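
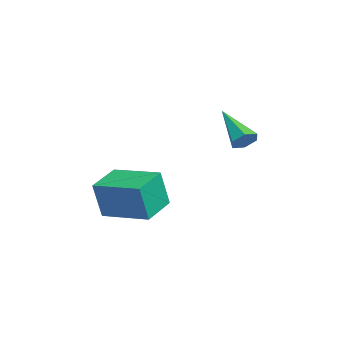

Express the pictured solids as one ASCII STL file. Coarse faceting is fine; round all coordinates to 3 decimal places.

solid 
facet normal -0.553 -0.825 -0.120
outer loop
vertex 3.788 -1.988 -2.887
vertex 2.447 -1.135 -2.572
vertex 3.621 -1.633 -4.562
endloop
endfacet
facet normal 0.828 -0.527 -0.194
outer loop
vertex 4.793 0.115 -4.308
vertex 3.788 -1.988 -2.887
vertex 3.621 -1.633 -4.562
endloop
endfacet
facet normal -0.553 -0.825 -0.120
outer loop
vertex 3.621 -1.633 -4.562
vertex 2.447 -1.135 -2.572
vertex 2.28 -0.78 -4.247
endloop
endfacet
facet normal -0.097 0.207 -0.974
outer loop
vertex 2.28 -0.78 -4.247
vertex 4.793 0.115 -4.308
vertex 3.621 -1.633 -4.562
endloop
endfacet
facet normal 0.097 -0.207 0.974
outer loop
vertex 3.788 -1.988 -2.887
vertex 3.619 0.613 -2.318
vertex 2.447 -1.135 -2.572
endloop
endfacet
facet normal 0.828 -0.527 -0.194
outer loop
vertex 4.96 -0.24 -2.633
vertex 3.788 -1.988 -2.887
vertex 4.793 0.115 -4.308
endloop
endfacet
facet normal 0.097 -0.207 0.974
outer loop
vertex 4.96 -0.24 -2.633
vertex 3.619 0.613 -2.318
vertex 3.788 -1.988 -2.887
endloop
endfacet
facet normal -0.828 0.527 0.194
outer loop
vertex 2.447 -1.135 -2.572
vertex 3.619 0.613 -2.318
vertex 2.28 -0.78 -4.247
endloop
endfacet
facet normal -0.097 0.207 -0.974
outer loop
vertex 3.452 0.968 -3.993
vertex 4.793 0.115 -4.308
vertex 2.28 -0.78 -4.247
endloop
endfacet
facet normal -0.828 0.527 0.194
outer loop
vertex 2.28 -0.78 -4.247
vertex 3.619 0.613 -2.318
vertex 3.452 0.968 -3.993
endloop
endfacet
facet normal 0.553 0.825 0.120
outer loop
vertex 3.452 0.968 -3.993
vertex 4.96 -0.24 -2.633
vertex 4.793 0.115 -4.308
endloop
endfacet
facet normal 0.553 0.825 0.120
outer loop
vertex 3.619 0.613 -2.318
vertex 4.96 -0.24 -2.633
vertex 3.452 0.968 -3.993
endloop
endfacet
facet normal 0.730 0.390 -0.561
outer loop
vertex 2.195 3.962 -0.884
vertex 1.807 3.994 -1.367
vertex 1.854 4.471 -0.974
endloop
endfacet
facet normal 0.203 0.301 0.932
outer loop
vertex 2.195 3.962 -0.884
vertex 1.854 4.471 -0.974
vertex 0.333 3.206 -0.233
endloop
endfacet
facet normal 0.730 0.390 -0.561
outer loop
vertex 1.854 4.471 -0.974
vertex 1.807 3.994 -1.367
vertex 1.466 4.504 -1.456
endloop
endfacet
facet normal -0.452 0.788 0.418
outer loop
vertex 1.854 4.471 -0.974
vertex 1.466 4.504 -1.456
vertex 0.333 3.206 -0.233
endloop
endfacet
facet normal 0.730 0.391 -0.560
outer loop
vertex 1.466 4.504 -1.456
vertex 1.807 3.994 -1.367
vertex 1.42 4.026 -1.849
endloop
endfacet
facet normal -0.844 0.387 -0.372
outer loop
vertex 1.466 4.504 -1.456
vertex 1.42 4.026 -1.849
vertex 0.333 3.206 -0.233
endloop
endfacet
facet normal 0.730 0.390 -0.561
outer loop
vertex 1.42 4.026 -1.849
vertex 1.807 3.994 -1.367
vertex 1.761 3.517 -1.759
endloop
endfacet
facet normal -0.578 -0.501 -0.643
outer loop
vertex 1.42 4.026 -1.849
vertex 1.761 3.517 -1.759
vertex 0.333 3.206 -0.233
endloop
endfacet
facet normal 0.730 0.391 -0.561
outer loop
vertex 1.761 3.517 -1.759
vertex 1.807 3.994 -1.367
vertex 2.149 3.484 -1.277
endloop
endfacet
facet normal 0.077 -0.989 -0.130
outer loop
vertex 1.761 3.517 -1.759
vertex 2.149 3.484 -1.277
vertex 0.333 3.206 -0.233
endloop
endfacet
facet normal 0.730 0.391 -0.561
outer loop
vertex 2.149 3.484 -1.277
vertex 1.807 3.994 -1.367
vertex 2.195 3.962 -0.884
endloop
endfacet
facet normal 0.469 -0.587 0.660
outer loop
vertex 2.149 3.484 -1.277
vertex 2.195 3.962 -0.884
vertex 0.333 3.206 -0.233
endloop
endfacet

endsolid


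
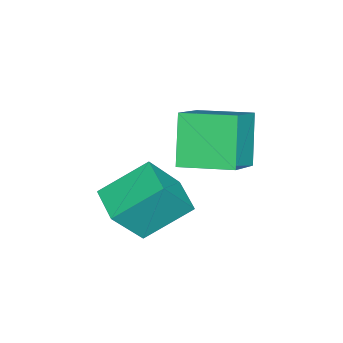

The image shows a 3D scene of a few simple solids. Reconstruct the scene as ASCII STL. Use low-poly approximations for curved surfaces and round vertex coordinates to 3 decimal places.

solid 
facet normal -0.635 -0.108 0.765
outer loop
vertex 1.527 -3.207 3.472
vertex 1.543 -1.754 3.69
vertex 0.206 -3.032 2.4
endloop
endfacet
facet normal -0.010 -0.989 -0.149
outer loop
vertex 1.177 -2.866 1.23
vertex 1.527 -3.207 3.472
vertex 0.206 -3.032 2.4
endloop
endfacet
facet normal -0.634 -0.109 0.765
outer loop
vertex 0.206 -3.032 2.4
vertex 1.543 -1.754 3.69
vertex 0.221 -1.579 2.619
endloop
endfacet
facet normal -0.773 0.102 -0.627
outer loop
vertex 0.221 -1.579 2.619
vertex 1.177 -2.866 1.23
vertex 0.206 -3.032 2.4
endloop
endfacet
facet normal 0.773 -0.103 0.627
outer loop
vertex 1.527 -3.207 3.472
vertex 2.514 -1.588 2.52
vertex 1.543 -1.754 3.69
endloop
endfacet
facet normal -0.010 -0.989 -0.149
outer loop
vertex 2.499 -3.041 2.301
vertex 1.527 -3.207 3.472
vertex 1.177 -2.866 1.23
endloop
endfacet
facet normal 0.772 -0.102 0.627
outer loop
vertex 2.499 -3.041 2.301
vertex 2.514 -1.588 2.52
vertex 1.527 -3.207 3.472
endloop
endfacet
facet normal 0.010 0.989 0.149
outer loop
vertex 1.543 -1.754 3.69
vertex 2.514 -1.588 2.52
vertex 0.221 -1.579 2.619
endloop
endfacet
facet normal -0.772 0.103 -0.627
outer loop
vertex 1.193 -1.413 1.448
vertex 1.177 -2.866 1.23
vertex 0.221 -1.579 2.619
endloop
endfacet
facet normal 0.010 0.989 0.149
outer loop
vertex 0.221 -1.579 2.619
vertex 2.514 -1.588 2.52
vertex 1.193 -1.413 1.448
endloop
endfacet
facet normal 0.634 0.108 -0.765
outer loop
vertex 1.193 -1.413 1.448
vertex 2.499 -3.041 2.301
vertex 1.177 -2.866 1.23
endloop
endfacet
facet normal 0.635 0.109 -0.765
outer loop
vertex 2.514 -1.588 2.52
vertex 2.499 -3.041 2.301
vertex 1.193 -1.413 1.448
endloop
endfacet
facet normal -0.399 0.386 -0.831
outer loop
vertex 1.437 -3.184 0.6
vertex 2.264 -2.62 0.465
vertex 2.077 -4.322 -0.236
endloop
endfacet
facet normal -0.819 -0.559 0.134
outer loop
vertex 2.716 -4.94 1.095
vertex 1.437 -3.184 0.6
vertex 2.077 -4.322 -0.236
endloop
endfacet
facet normal -0.399 0.386 -0.831
outer loop
vertex 2.077 -4.322 -0.236
vertex 2.264 -2.62 0.465
vertex 2.904 -3.758 -0.371
endloop
endfacet
facet normal 0.413 -0.734 -0.539
outer loop
vertex 2.904 -3.758 -0.371
vertex 2.716 -4.94 1.095
vertex 2.077 -4.322 -0.236
endloop
endfacet
facet normal -0.413 0.734 0.539
outer loop
vertex 1.437 -3.184 0.6
vertex 2.903 -3.238 1.796
vertex 2.264 -2.62 0.465
endloop
endfacet
facet normal -0.819 -0.559 0.134
outer loop
vertex 2.076 -3.802 1.931
vertex 1.437 -3.184 0.6
vertex 2.716 -4.94 1.095
endloop
endfacet
facet normal -0.413 0.734 0.539
outer loop
vertex 2.076 -3.802 1.931
vertex 2.903 -3.238 1.796
vertex 1.437 -3.184 0.6
endloop
endfacet
facet normal 0.819 0.559 -0.134
outer loop
vertex 2.264 -2.62 0.465
vertex 2.903 -3.238 1.796
vertex 2.904 -3.758 -0.371
endloop
endfacet
facet normal 0.413 -0.734 -0.539
outer loop
vertex 3.543 -4.376 0.96
vertex 2.716 -4.94 1.095
vertex 2.904 -3.758 -0.371
endloop
endfacet
facet normal 0.819 0.559 -0.134
outer loop
vertex 2.904 -3.758 -0.371
vertex 2.903 -3.238 1.796
vertex 3.543 -4.376 0.96
endloop
endfacet
facet normal 0.399 -0.386 0.831
outer loop
vertex 3.543 -4.376 0.96
vertex 2.076 -3.802 1.931
vertex 2.716 -4.94 1.095
endloop
endfacet
facet normal 0.399 -0.386 0.831
outer loop
vertex 2.903 -3.238 1.796
vertex 2.076 -3.802 1.931
vertex 3.543 -4.376 0.96
endloop
endfacet

endsolid


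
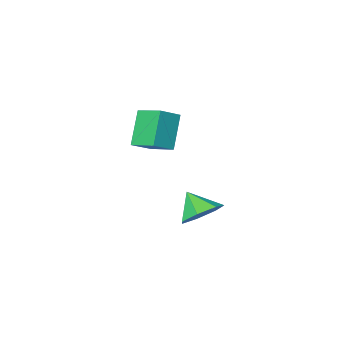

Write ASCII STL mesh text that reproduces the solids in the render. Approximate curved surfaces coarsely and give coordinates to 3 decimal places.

solid 
facet normal -0.393 -0.382 0.837
outer loop
vertex 3.559 3.2 3.917
vertex 2.616 3.09 3.424
vertex 3.9 2.006 3.532
endloop
endfacet
facet normal 0.881 0.103 0.461
outer loop
vertex 4.584 2.67 2.076
vertex 3.559 3.2 3.917
vertex 3.9 2.006 3.532
endloop
endfacet
facet normal -0.393 -0.382 0.837
outer loop
vertex 3.9 2.006 3.532
vertex 2.616 3.09 3.424
vertex 2.957 1.896 3.039
endloop
endfacet
facet normal 0.262 -0.919 -0.296
outer loop
vertex 2.957 1.896 3.039
vertex 4.584 2.67 2.076
vertex 3.9 2.006 3.532
endloop
endfacet
facet normal -0.262 0.919 0.296
outer loop
vertex 3.559 3.2 3.917
vertex 3.3 3.754 1.968
vertex 2.616 3.09 3.424
endloop
endfacet
facet normal 0.881 0.103 0.461
outer loop
vertex 4.243 3.864 2.461
vertex 3.559 3.2 3.917
vertex 4.584 2.67 2.076
endloop
endfacet
facet normal -0.262 0.919 0.296
outer loop
vertex 4.243 3.864 2.461
vertex 3.3 3.754 1.968
vertex 3.559 3.2 3.917
endloop
endfacet
facet normal -0.881 -0.103 -0.461
outer loop
vertex 2.616 3.09 3.424
vertex 3.3 3.754 1.968
vertex 2.957 1.896 3.039
endloop
endfacet
facet normal 0.262 -0.919 -0.296
outer loop
vertex 3.641 2.56 1.583
vertex 4.584 2.67 2.076
vertex 2.957 1.896 3.039
endloop
endfacet
facet normal -0.881 -0.103 -0.461
outer loop
vertex 2.957 1.896 3.039
vertex 3.3 3.754 1.968
vertex 3.641 2.56 1.583
endloop
endfacet
facet normal 0.393 0.382 -0.837
outer loop
vertex 3.641 2.56 1.583
vertex 4.243 3.864 2.461
vertex 4.584 2.67 2.076
endloop
endfacet
facet normal 0.393 0.382 -0.837
outer loop
vertex 3.3 3.754 1.968
vertex 4.243 3.864 2.461
vertex 3.641 2.56 1.583
endloop
endfacet
facet normal -0.145 0.680 -0.719
outer loop
vertex 2.632 3.258 -2.584
vertex 2.006 3.749 -1.993
vertex 2.986 3.861 -2.085
endloop
endfacet
facet normal 0.822 -0.561 0.094
outer loop
vertex 2.632 3.258 -2.584
vertex 2.986 3.861 -2.085
vertex 2.194 2.871 -1.067
endloop
endfacet
facet normal -0.145 0.680 -0.718
outer loop
vertex 2.986 3.861 -2.085
vertex 2.006 3.749 -1.993
vertex 2.602 4.379 -1.517
endloop
endfacet
facet normal 0.809 -0.044 0.587
outer loop
vertex 2.986 3.861 -2.085
vertex 2.602 4.379 -1.517
vertex 2.194 2.871 -1.067
endloop
endfacet
facet normal -0.145 0.680 -0.719
outer loop
vertex 2.602 4.379 -1.517
vertex 2.006 3.749 -1.993
vertex 1.77 4.423 -1.308
endloop
endfacet
facet normal 0.249 0.215 0.945
outer loop
vertex 2.602 4.379 -1.517
vertex 1.77 4.423 -1.308
vertex 2.194 2.871 -1.067
endloop
endfacet
facet normal -0.146 0.680 -0.719
outer loop
vertex 1.77 4.423 -1.308
vertex 2.006 3.749 -1.993
vertex 1.116 3.958 -1.615
endloop
endfacet
facet normal -0.437 0.020 0.899
outer loop
vertex 1.77 4.423 -1.308
vertex 1.116 3.958 -1.615
vertex 2.194 2.871 -1.067
endloop
endfacet
facet normal -0.145 0.680 -0.719
outer loop
vertex 1.116 3.958 -1.615
vertex 2.006 3.749 -1.993
vertex 1.132 3.336 -2.207
endloop
endfacet
facet normal -0.731 -0.480 0.485
outer loop
vertex 1.116 3.958 -1.615
vertex 1.132 3.336 -2.207
vertex 2.194 2.871 -1.067
endloop
endfacet
facet normal -0.146 0.681 -0.718
outer loop
vertex 1.132 3.336 -2.207
vertex 2.006 3.749 -1.993
vertex 1.807 3.025 -2.639
endloop
endfacet
facet normal -0.412 -0.911 0.012
outer loop
vertex 1.132 3.336 -2.207
vertex 1.807 3.025 -2.639
vertex 2.194 2.871 -1.067
endloop
endfacet
facet normal -0.144 0.681 -0.718
outer loop
vertex 1.807 3.025 -2.639
vertex 2.006 3.749 -1.993
vertex 2.632 3.258 -2.584
endloop
endfacet
facet normal 0.278 -0.947 -0.161
outer loop
vertex 1.807 3.025 -2.639
vertex 2.632 3.258 -2.584
vertex 2.194 2.871 -1.067
endloop
endfacet

endsolid


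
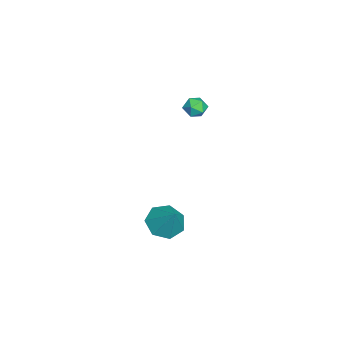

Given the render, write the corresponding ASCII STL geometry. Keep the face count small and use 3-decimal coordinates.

solid 
facet normal -0.512 -0.357 -0.781
outer loop
vertex 2.598 -1.765 -3.511
vertex 1.772 -1.278 -3.192
vertex 2.495 -0.95 -3.816
endloop
endfacet
facet normal 0.992 0.095 -0.082
outer loop
vertex 2.598 -1.765 -3.511
vertex 2.495 -0.95 -3.816
vertex 2.628 -0.682 -1.888
endloop
endfacet
facet normal -0.512 -0.358 -0.781
outer loop
vertex 2.495 -0.95 -3.816
vertex 1.772 -1.278 -3.192
vertex 1.848 -0.382 -3.652
endloop
endfacet
facet normal 0.631 0.762 -0.149
outer loop
vertex 2.495 -0.95 -3.816
vertex 1.848 -0.382 -3.652
vertex 2.628 -0.682 -1.888
endloop
endfacet
facet normal -0.512 -0.357 -0.781
outer loop
vertex 1.848 -0.382 -3.652
vertex 1.772 -1.278 -3.192
vertex 1.144 -0.489 -3.141
endloop
endfacet
facet normal -0.021 0.984 0.177
outer loop
vertex 1.848 -0.382 -3.652
vertex 1.144 -0.489 -3.141
vertex 2.628 -0.682 -1.888
endloop
endfacet
facet normal -0.512 -0.357 -0.781
outer loop
vertex 1.144 -0.489 -3.141
vertex 1.772 -1.278 -3.192
vertex 0.913 -1.19 -2.669
endloop
endfacet
facet normal -0.472 0.594 0.651
outer loop
vertex 1.144 -0.489 -3.141
vertex 0.913 -1.19 -2.669
vertex 2.628 -0.682 -1.888
endloop
endfacet
facet normal -0.512 -0.357 -0.781
outer loop
vertex 0.913 -1.19 -2.669
vertex 1.772 -1.278 -3.192
vertex 1.329 -1.958 -2.591
endloop
endfacet
facet normal -0.383 -0.115 0.916
outer loop
vertex 0.913 -1.19 -2.669
vertex 1.329 -1.958 -2.591
vertex 2.628 -0.682 -1.888
endloop
endfacet
facet normal -0.512 -0.357 -0.781
outer loop
vertex 1.329 -1.958 -2.591
vertex 1.772 -1.278 -3.192
vertex 2.079 -2.214 -2.965
endloop
endfacet
facet normal 0.178 -0.608 0.774
outer loop
vertex 1.329 -1.958 -2.591
vertex 2.079 -2.214 -2.965
vertex 2.628 -0.682 -1.888
endloop
endfacet
facet normal -0.512 -0.357 -0.781
outer loop
vertex 2.079 -2.214 -2.965
vertex 1.772 -1.278 -3.192
vertex 2.598 -1.765 -3.511
endloop
endfacet
facet normal 0.792 -0.515 0.329
outer loop
vertex 2.079 -2.214 -2.965
vertex 2.598 -1.765 -3.511
vertex 2.628 -0.682 -1.888
endloop
endfacet
facet normal 0.248 0.911 0.330
outer loop
vertex -0.624 0.425 3.482
vertex -0.365 0.16 4.018
vertex 0.005 0.251 3.489
endloop
endfacet
facet normal 0.250 0.889 -0.383
outer loop
vertex -0.624 0.425 3.482
vertex 0.005 0.251 3.489
vertex -0.361 0.128 2.964
endloop
endfacet
facet normal -0.400 0.693 -0.600
outer loop
vertex -0.624 0.425 3.482
vertex -0.361 0.128 2.964
vertex -0.957 -0.039 3.168
endloop
endfacet
facet normal -0.805 0.592 -0.021
outer loop
vertex -0.624 0.425 3.482
vertex -0.957 -0.039 3.168
vertex -0.96 -0.02 3.82
endloop
endfacet
facet normal -0.405 0.727 0.555
outer loop
vertex -0.624 0.425 3.482
vertex -0.96 -0.02 3.82
vertex -0.365 0.16 4.018
endloop
endfacet
facet normal 0.712 0.386 -0.587
outer loop
vertex -0.361 0.128 2.964
vertex 0.005 0.251 3.489
vertex 0.06 -0.32 3.18
endloop
endfacet
facet normal 0.708 0.419 0.568
outer loop
vertex 0.005 0.251 3.489
vertex -0.365 0.16 4.018
vertex 0.057 -0.301 3.832
endloop
endfacet
facet normal -0.347 0.123 0.930
outer loop
vertex -0.365 0.16 4.018
vertex -0.96 -0.02 3.82
vertex -0.539 -0.468 4.036
endloop
endfacet
facet normal -0.995 -0.095 -0.002
outer loop
vertex -0.96 -0.02 3.82
vertex -0.957 -0.039 3.168
vertex -0.905 -0.591 3.511
endloop
endfacet
facet normal -0.340 0.067 -0.938
outer loop
vertex -0.957 -0.039 3.168
vertex -0.361 0.128 2.964
vertex -0.535 -0.5 2.982
endloop
endfacet
facet normal 0.805 -0.592 0.021
outer loop
vertex -0.276 -0.765 3.518
vertex 0.06 -0.32 3.18
vertex 0.057 -0.301 3.832
endloop
endfacet
facet normal 0.400 -0.693 0.600
outer loop
vertex -0.276 -0.765 3.518
vertex 0.057 -0.301 3.832
vertex -0.539 -0.468 4.036
endloop
endfacet
facet normal -0.250 -0.889 0.383
outer loop
vertex -0.276 -0.765 3.518
vertex -0.539 -0.468 4.036
vertex -0.905 -0.591 3.511
endloop
endfacet
facet normal -0.248 -0.911 -0.330
outer loop
vertex -0.276 -0.765 3.518
vertex -0.905 -0.591 3.511
vertex -0.535 -0.5 2.982
endloop
endfacet
facet normal 0.405 -0.727 -0.555
outer loop
vertex -0.276 -0.765 3.518
vertex -0.535 -0.5 2.982
vertex 0.06 -0.32 3.18
endloop
endfacet
facet normal 0.995 0.095 0.002
outer loop
vertex 0.057 -0.301 3.832
vertex 0.06 -0.32 3.18
vertex 0.005 0.251 3.489
endloop
endfacet
facet normal 0.340 -0.067 0.938
outer loop
vertex -0.539 -0.468 4.036
vertex 0.057 -0.301 3.832
vertex -0.365 0.16 4.018
endloop
endfacet
facet normal -0.712 -0.386 0.587
outer loop
vertex -0.905 -0.591 3.511
vertex -0.539 -0.468 4.036
vertex -0.96 -0.02 3.82
endloop
endfacet
facet normal -0.708 -0.419 -0.568
outer loop
vertex -0.535 -0.5 2.982
vertex -0.905 -0.591 3.511
vertex -0.957 -0.039 3.168
endloop
endfacet
facet normal 0.347 -0.123 -0.930
outer loop
vertex 0.06 -0.32 3.18
vertex -0.535 -0.5 2.982
vertex -0.361 0.128 2.964
endloop
endfacet

endsolid


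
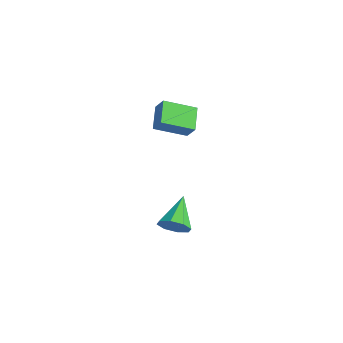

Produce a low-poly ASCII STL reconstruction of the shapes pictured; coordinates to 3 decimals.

solid 
facet normal -0.488 -0.784 0.384
outer loop
vertex -3.537 -3.272 3.493
vertex -4.347 -2.49 4.059
vertex -4.051 -3.296 2.791
endloop
endfacet
facet normal 0.642 -0.621 -0.449
outer loop
vertex -3.273 -2.05 2.181
vertex -3.537 -3.272 3.493
vertex -4.051 -3.296 2.791
endloop
endfacet
facet normal -0.490 -0.783 0.383
outer loop
vertex -4.051 -3.296 2.791
vertex -4.347 -2.49 4.059
vertex -4.86 -2.513 3.357
endloop
endfacet
facet normal -0.590 -0.027 -0.807
outer loop
vertex -4.86 -2.513 3.357
vertex -3.273 -2.05 2.181
vertex -4.051 -3.296 2.791
endloop
endfacet
facet normal 0.590 0.027 0.807
outer loop
vertex -3.537 -3.272 3.493
vertex -3.569 -1.244 3.449
vertex -4.347 -2.49 4.059
endloop
endfacet
facet normal 0.642 -0.621 -0.449
outer loop
vertex -2.76 -2.027 2.883
vertex -3.537 -3.272 3.493
vertex -3.273 -2.05 2.181
endloop
endfacet
facet normal 0.590 0.027 0.807
outer loop
vertex -2.76 -2.027 2.883
vertex -3.569 -1.244 3.449
vertex -3.537 -3.272 3.493
endloop
endfacet
facet normal -0.642 0.621 0.449
outer loop
vertex -4.347 -2.49 4.059
vertex -3.569 -1.244 3.449
vertex -4.86 -2.513 3.357
endloop
endfacet
facet normal -0.590 -0.027 -0.807
outer loop
vertex -4.083 -1.268 2.747
vertex -3.273 -2.05 2.181
vertex -4.86 -2.513 3.357
endloop
endfacet
facet normal -0.642 0.621 0.449
outer loop
vertex -4.86 -2.513 3.357
vertex -3.569 -1.244 3.449
vertex -4.083 -1.268 2.747
endloop
endfacet
facet normal 0.489 0.784 -0.383
outer loop
vertex -4.083 -1.268 2.747
vertex -2.76 -2.027 2.883
vertex -3.273 -2.05 2.181
endloop
endfacet
facet normal 0.489 0.783 -0.385
outer loop
vertex -3.569 -1.244 3.449
vertex -2.76 -2.027 2.883
vertex -4.083 -1.268 2.747
endloop
endfacet
facet normal 0.507 -0.719 -0.475
outer loop
vertex -1.661 -3.544 -1.945
vertex -2.242 -3.613 -2.461
vertex -1.592 -3.184 -2.417
endloop
endfacet
facet normal 0.594 0.595 0.541
outer loop
vertex -1.661 -3.544 -1.945
vertex -1.592 -3.184 -2.417
vertex -3.118 -2.367 -1.639
endloop
endfacet
facet normal 0.507 -0.720 -0.475
outer loop
vertex -1.592 -3.184 -2.417
vertex -2.242 -3.613 -2.461
vertex -1.904 -3.076 -2.914
endloop
endfacet
facet normal 0.438 0.895 -0.081
outer loop
vertex -1.592 -3.184 -2.417
vertex -1.904 -3.076 -2.914
vertex -3.118 -2.367 -1.639
endloop
endfacet
facet normal 0.507 -0.720 -0.475
outer loop
vertex -1.904 -3.076 -2.914
vertex -2.242 -3.613 -2.461
vertex -2.414 -3.282 -3.146
endloop
endfacet
facet normal -0.088 0.833 -0.547
outer loop
vertex -1.904 -3.076 -2.914
vertex -2.414 -3.282 -3.146
vertex -3.118 -2.367 -1.639
endloop
endfacet
facet normal 0.506 -0.720 -0.475
outer loop
vertex -2.414 -3.282 -3.146
vertex -2.242 -3.613 -2.461
vertex -2.823 -3.682 -2.976
endloop
endfacet
facet normal -0.678 0.444 -0.586
outer loop
vertex -2.414 -3.282 -3.146
vertex -2.823 -3.682 -2.976
vertex -3.118 -2.367 -1.639
endloop
endfacet
facet normal 0.506 -0.720 -0.475
outer loop
vertex -2.823 -3.682 -2.976
vertex -2.242 -3.613 -2.461
vertex -2.892 -4.041 -2.505
endloop
endfacet
facet normal -0.984 -0.042 -0.176
outer loop
vertex -2.823 -3.682 -2.976
vertex -2.892 -4.041 -2.505
vertex -3.118 -2.367 -1.639
endloop
endfacet
facet normal 0.506 -0.720 -0.475
outer loop
vertex -2.892 -4.041 -2.505
vertex -2.242 -3.613 -2.461
vertex -2.58 -4.15 -2.007
endloop
endfacet
facet normal -0.828 -0.342 0.444
outer loop
vertex -2.892 -4.041 -2.505
vertex -2.58 -4.15 -2.007
vertex -3.118 -2.367 -1.639
endloop
endfacet
facet normal 0.507 -0.720 -0.474
outer loop
vertex -2.58 -4.15 -2.007
vertex -2.242 -3.613 -2.461
vertex -2.07 -3.944 -1.775
endloop
endfacet
facet normal -0.302 -0.279 0.912
outer loop
vertex -2.58 -4.15 -2.007
vertex -2.07 -3.944 -1.775
vertex -3.118 -2.367 -1.639
endloop
endfacet
facet normal 0.507 -0.720 -0.474
outer loop
vertex -2.07 -3.944 -1.775
vertex -2.242 -3.613 -2.461
vertex -1.661 -3.544 -1.945
endloop
endfacet
facet normal 0.288 0.110 0.951
outer loop
vertex -2.07 -3.944 -1.775
vertex -1.661 -3.544 -1.945
vertex -3.118 -2.367 -1.639
endloop
endfacet

endsolid


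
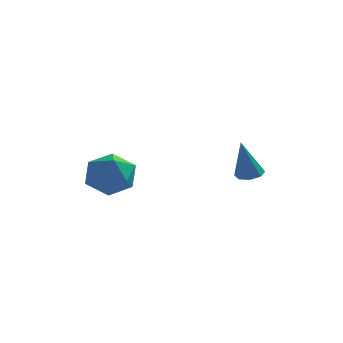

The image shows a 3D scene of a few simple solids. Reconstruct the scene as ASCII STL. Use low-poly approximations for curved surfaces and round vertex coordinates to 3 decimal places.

solid 
facet normal -0.989 0.106 0.101
outer loop
vertex -3.798 1.001 -2.109
vertex -3.933 0.138 -2.525
vertex -3.828 0.202 -1.565
endloop
endfacet
facet normal -0.643 0.448 0.622
outer loop
vertex -3.798 1.001 -2.109
vertex -3.828 0.202 -1.565
vertex -3.172 0.888 -1.381
endloop
endfacet
facet normal -0.206 0.925 0.321
outer loop
vertex -3.798 1.001 -2.109
vertex -3.172 0.888 -1.381
vertex -2.871 1.248 -2.226
endloop
endfacet
facet normal -0.283 0.878 -0.387
outer loop
vertex -3.798 1.001 -2.109
vertex -2.871 1.248 -2.226
vertex -3.341 0.785 -2.933
endloop
endfacet
facet normal -0.767 0.372 -0.523
outer loop
vertex -3.798 1.001 -2.109
vertex -3.341 0.785 -2.933
vertex -3.933 0.138 -2.525
endloop
endfacet
facet normal -0.241 -0.030 0.970
outer loop
vertex -3.172 0.888 -1.381
vertex -3.828 0.202 -1.565
vertex -2.919 -0.045 -1.347
endloop
endfacet
facet normal -0.802 -0.583 0.127
outer loop
vertex -3.828 0.202 -1.565
vertex -3.933 0.138 -2.525
vertex -3.389 -0.508 -2.054
endloop
endfacet
facet normal -0.443 -0.152 -0.884
outer loop
vertex -3.933 0.138 -2.525
vertex -3.341 0.785 -2.933
vertex -3.088 -0.148 -2.899
endloop
endfacet
facet normal 0.340 0.667 -0.663
outer loop
vertex -3.341 0.785 -2.933
vertex -2.871 1.248 -2.226
vertex -2.432 0.538 -2.715
endloop
endfacet
facet normal 0.465 0.743 0.482
outer loop
vertex -2.871 1.248 -2.226
vertex -3.172 0.888 -1.381
vertex -2.327 0.602 -1.755
endloop
endfacet
facet normal 0.283 -0.878 0.387
outer loop
vertex -2.462 -0.261 -2.171
vertex -2.919 -0.045 -1.347
vertex -3.389 -0.508 -2.054
endloop
endfacet
facet normal 0.206 -0.925 -0.321
outer loop
vertex -2.462 -0.261 -2.171
vertex -3.389 -0.508 -2.054
vertex -3.088 -0.148 -2.899
endloop
endfacet
facet normal 0.643 -0.448 -0.622
outer loop
vertex -2.462 -0.261 -2.171
vertex -3.088 -0.148 -2.899
vertex -2.432 0.538 -2.715
endloop
endfacet
facet normal 0.989 -0.106 -0.101
outer loop
vertex -2.462 -0.261 -2.171
vertex -2.432 0.538 -2.715
vertex -2.327 0.602 -1.755
endloop
endfacet
facet normal 0.767 -0.372 0.523
outer loop
vertex -2.462 -0.261 -2.171
vertex -2.327 0.602 -1.755
vertex -2.919 -0.045 -1.347
endloop
endfacet
facet normal -0.340 -0.667 0.663
outer loop
vertex -3.389 -0.508 -2.054
vertex -2.919 -0.045 -1.347
vertex -3.828 0.202 -1.565
endloop
endfacet
facet normal -0.465 -0.743 -0.482
outer loop
vertex -3.088 -0.148 -2.899
vertex -3.389 -0.508 -2.054
vertex -3.933 0.138 -2.525
endloop
endfacet
facet normal 0.241 0.030 -0.970
outer loop
vertex -2.432 0.538 -2.715
vertex -3.088 -0.148 -2.899
vertex -3.341 0.785 -2.933
endloop
endfacet
facet normal 0.802 0.583 -0.127
outer loop
vertex -2.327 0.602 -1.755
vertex -2.432 0.538 -2.715
vertex -2.871 1.248 -2.226
endloop
endfacet
facet normal 0.443 0.152 0.884
outer loop
vertex -2.919 -0.045 -1.347
vertex -2.327 0.602 -1.755
vertex -3.172 0.888 -1.381
endloop
endfacet
facet normal 0.164 0.229 -0.960
outer loop
vertex 1.65 3.056 -2.662
vertex 1.132 3.003 -2.763
vertex 1.446 3.403 -2.614
endloop
endfacet
facet normal 0.764 0.377 0.523
outer loop
vertex 1.65 3.056 -2.662
vertex 1.446 3.403 -2.614
vertex 0.868 2.637 -1.217
endloop
endfacet
facet normal 0.165 0.228 -0.960
outer loop
vertex 1.446 3.403 -2.614
vertex 1.132 3.003 -2.763
vertex 1.058 3.516 -2.654
endloop
endfacet
facet normal 0.186 0.827 0.530
outer loop
vertex 1.446 3.403 -2.614
vertex 1.058 3.516 -2.654
vertex 0.868 2.637 -1.217
endloop
endfacet
facet normal 0.164 0.228 -0.960
outer loop
vertex 1.058 3.516 -2.654
vertex 1.132 3.003 -2.763
vertex 0.714 3.329 -2.757
endloop
endfacet
facet normal -0.527 0.754 0.392
outer loop
vertex 1.058 3.516 -2.654
vertex 0.714 3.329 -2.757
vertex 0.868 2.637 -1.217
endloop
endfacet
facet normal 0.164 0.228 -0.960
outer loop
vertex 0.714 3.329 -2.757
vertex 1.132 3.003 -2.763
vertex 0.615 2.95 -2.864
endloop
endfacet
facet normal -0.962 0.199 0.186
outer loop
vertex 0.714 3.329 -2.757
vertex 0.615 2.95 -2.864
vertex 0.868 2.637 -1.217
endloop
endfacet
facet normal 0.164 0.227 -0.960
outer loop
vertex 0.615 2.95 -2.864
vertex 1.132 3.003 -2.763
vertex 0.819 2.603 -2.911
endloop
endfacet
facet normal -0.859 -0.510 0.035
outer loop
vertex 0.615 2.95 -2.864
vertex 0.819 2.603 -2.911
vertex 0.868 2.637 -1.217
endloop
endfacet
facet normal 0.163 0.228 -0.960
outer loop
vertex 0.819 2.603 -2.911
vertex 1.132 3.003 -2.763
vertex 1.206 2.49 -2.872
endloop
endfacet
facet normal -0.283 -0.959 0.027
outer loop
vertex 0.819 2.603 -2.911
vertex 1.206 2.49 -2.872
vertex 0.868 2.637 -1.217
endloop
endfacet
facet normal 0.166 0.228 -0.959
outer loop
vertex 1.206 2.49 -2.872
vertex 1.132 3.003 -2.763
vertex 1.55 2.677 -2.768
endloop
endfacet
facet normal 0.431 -0.887 0.167
outer loop
vertex 1.206 2.49 -2.872
vertex 1.55 2.677 -2.768
vertex 0.868 2.637 -1.217
endloop
endfacet
facet normal 0.164 0.225 -0.960
outer loop
vertex 1.55 2.677 -2.768
vertex 1.132 3.003 -2.763
vertex 1.65 3.056 -2.662
endloop
endfacet
facet normal 0.866 -0.333 0.372
outer loop
vertex 1.55 2.677 -2.768
vertex 1.65 3.056 -2.662
vertex 0.868 2.637 -1.217
endloop
endfacet

endsolid


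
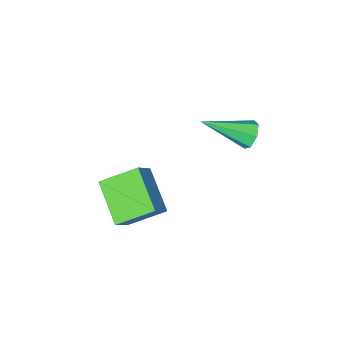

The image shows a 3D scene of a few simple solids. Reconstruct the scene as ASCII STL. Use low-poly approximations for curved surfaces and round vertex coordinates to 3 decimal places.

solid 
facet normal -0.789 0.440 -0.428
outer loop
vertex -1.972 1.827 1.876
vertex -2.355 1.661 2.412
vertex -1.987 2.224 2.312
endloop
endfacet
facet normal 0.807 0.450 -0.382
outer loop
vertex -1.972 1.827 1.876
vertex -1.987 2.224 2.312
vertex -0.665 0.719 3.328
endloop
endfacet
facet normal -0.790 0.440 -0.427
outer loop
vertex -1.987 2.224 2.312
vertex -2.355 1.661 2.412
vertex -2.279 2.197 2.824
endloop
endfacet
facet normal 0.566 0.741 0.362
outer loop
vertex -1.987 2.224 2.312
vertex -2.279 2.197 2.824
vertex -0.665 0.719 3.328
endloop
endfacet
facet normal -0.790 0.440 -0.427
outer loop
vertex -2.279 2.197 2.824
vertex -2.355 1.661 2.412
vertex -2.628 1.767 3.026
endloop
endfacet
facet normal 0.062 0.382 0.922
outer loop
vertex -2.279 2.197 2.824
vertex -2.628 1.767 3.026
vertex -0.665 0.719 3.328
endloop
endfacet
facet normal -0.790 0.441 -0.427
outer loop
vertex -2.628 1.767 3.026
vertex -2.355 1.661 2.412
vertex -2.772 1.257 2.766
endloop
endfacet
facet normal -0.325 -0.355 0.877
outer loop
vertex -2.628 1.767 3.026
vertex -2.772 1.257 2.766
vertex -0.665 0.719 3.328
endloop
endfacet
facet normal -0.789 0.439 -0.429
outer loop
vertex -2.772 1.257 2.766
vertex -2.355 1.661 2.412
vertex -2.601 1.051 2.24
endloop
endfacet
facet normal -0.303 -0.917 0.260
outer loop
vertex -2.772 1.257 2.766
vertex -2.601 1.051 2.24
vertex -0.665 0.719 3.328
endloop
endfacet
facet normal -0.790 0.439 -0.428
outer loop
vertex -2.601 1.051 2.24
vertex -2.355 1.661 2.412
vertex -2.245 1.305 1.844
endloop
endfacet
facet normal 0.110 -0.879 -0.464
outer loop
vertex -2.601 1.051 2.24
vertex -2.245 1.305 1.844
vertex -0.665 0.719 3.328
endloop
endfacet
facet normal -0.790 0.439 -0.428
outer loop
vertex -2.245 1.305 1.844
vertex -2.355 1.661 2.412
vertex -1.972 1.827 1.876
endloop
endfacet
facet normal 0.604 -0.270 -0.750
outer loop
vertex -2.245 1.305 1.844
vertex -1.972 1.827 1.876
vertex -0.665 0.719 3.328
endloop
endfacet
facet normal -0.766 0.416 0.491
outer loop
vertex 0.299 -1.513 -1.269
vertex 1.08 -1.103 -0.397
vertex 0.574 0.275 -2.355
endloop
endfacet
facet normal -0.630 -0.330 -0.703
outer loop
vertex 1.96 -0.477 -3.243
vertex 0.299 -1.513 -1.269
vertex 0.574 0.275 -2.355
endloop
endfacet
facet normal -0.766 0.415 0.490
outer loop
vertex 0.574 0.275 -2.355
vertex 1.08 -1.103 -0.397
vertex 1.354 0.685 -1.483
endloop
endfacet
facet normal 0.130 0.847 -0.515
outer loop
vertex 1.354 0.685 -1.483
vertex 1.96 -0.477 -3.243
vertex 0.574 0.275 -2.355
endloop
endfacet
facet normal -0.130 -0.847 0.515
outer loop
vertex 0.299 -1.513 -1.269
vertex 2.466 -1.855 -1.285
vertex 1.08 -1.103 -0.397
endloop
endfacet
facet normal -0.629 -0.331 -0.703
outer loop
vertex 1.686 -2.265 -2.157
vertex 0.299 -1.513 -1.269
vertex 1.96 -0.477 -3.243
endloop
endfacet
facet normal -0.130 -0.847 0.515
outer loop
vertex 1.686 -2.265 -2.157
vertex 2.466 -1.855 -1.285
vertex 0.299 -1.513 -1.269
endloop
endfacet
facet normal 0.630 0.330 0.703
outer loop
vertex 1.08 -1.103 -0.397
vertex 2.466 -1.855 -1.285
vertex 1.354 0.685 -1.483
endloop
endfacet
facet normal 0.130 0.847 -0.515
outer loop
vertex 2.741 -0.067 -2.371
vertex 1.96 -0.477 -3.243
vertex 1.354 0.685 -1.483
endloop
endfacet
facet normal 0.629 0.330 0.703
outer loop
vertex 1.354 0.685 -1.483
vertex 2.466 -1.855 -1.285
vertex 2.741 -0.067 -2.371
endloop
endfacet
facet normal 0.766 -0.415 -0.491
outer loop
vertex 2.741 -0.067 -2.371
vertex 1.686 -2.265 -2.157
vertex 1.96 -0.477 -3.243
endloop
endfacet
facet normal 0.766 -0.416 -0.490
outer loop
vertex 2.466 -1.855 -1.285
vertex 1.686 -2.265 -2.157
vertex 2.741 -0.067 -2.371
endloop
endfacet

endsolid


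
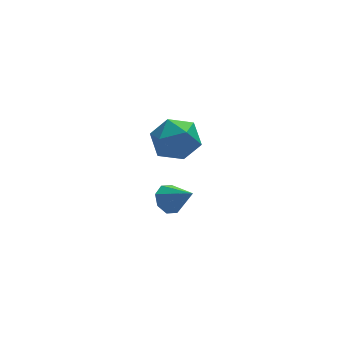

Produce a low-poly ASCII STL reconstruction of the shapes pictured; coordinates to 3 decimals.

solid 
facet normal -0.476 0.606 -0.638
outer loop
vertex 0.504 -1.861 0.299
vertex -0.085 -2.251 0.368
vertex 0.185 -1.686 0.703
endloop
endfacet
facet normal 0.793 0.413 0.447
outer loop
vertex 0.504 -1.861 0.299
vertex 0.185 -1.686 0.703
vertex 0.605 -3.129 1.292
endloop
endfacet
facet normal -0.476 0.606 -0.638
outer loop
vertex 0.185 -1.686 0.703
vertex -0.085 -2.251 0.368
vertex -0.292 -1.842 0.911
endloop
endfacet
facet normal 0.241 0.426 0.872
outer loop
vertex 0.185 -1.686 0.703
vertex -0.292 -1.842 0.911
vertex 0.605 -3.129 1.292
endloop
endfacet
facet normal -0.476 0.605 -0.638
outer loop
vertex -0.292 -1.842 0.911
vertex -0.085 -2.251 0.368
vertex -0.648 -2.238 0.801
endloop
endfacet
facet normal -0.338 0.043 0.940
outer loop
vertex -0.292 -1.842 0.911
vertex -0.648 -2.238 0.801
vertex 0.605 -3.129 1.292
endloop
endfacet
facet normal -0.477 0.605 -0.638
outer loop
vertex -0.648 -2.238 0.801
vertex -0.085 -2.251 0.368
vertex -0.674 -2.641 0.438
endloop
endfacet
facet normal -0.604 -0.512 0.611
outer loop
vertex -0.648 -2.238 0.801
vertex -0.674 -2.641 0.438
vertex 0.605 -3.129 1.292
endloop
endfacet
facet normal -0.477 0.607 -0.636
outer loop
vertex -0.674 -2.641 0.438
vertex -0.085 -2.251 0.368
vertex -0.356 -2.815 0.033
endloop
endfacet
facet normal -0.400 -0.913 0.078
outer loop
vertex -0.674 -2.641 0.438
vertex -0.356 -2.815 0.033
vertex 0.605 -3.129 1.292
endloop
endfacet
facet normal -0.476 0.607 -0.637
outer loop
vertex -0.356 -2.815 0.033
vertex -0.085 -2.251 0.368
vertex 0.121 -2.659 -0.175
endloop
endfacet
facet normal 0.152 -0.926 -0.347
outer loop
vertex -0.356 -2.815 0.033
vertex 0.121 -2.659 -0.175
vertex 0.605 -3.129 1.292
endloop
endfacet
facet normal -0.476 0.607 -0.636
outer loop
vertex 0.121 -2.659 -0.175
vertex -0.085 -2.251 0.368
vertex 0.477 -2.264 -0.065
endloop
endfacet
facet normal 0.730 -0.543 -0.415
outer loop
vertex 0.121 -2.659 -0.175
vertex 0.477 -2.264 -0.065
vertex 0.605 -3.129 1.292
endloop
endfacet
facet normal -0.476 0.607 -0.636
outer loop
vertex 0.477 -2.264 -0.065
vertex -0.085 -2.251 0.368
vertex 0.504 -1.861 0.299
endloop
endfacet
facet normal 0.996 0.012 -0.087
outer loop
vertex 0.477 -2.264 -0.065
vertex 0.504 -1.861 0.299
vertex 0.605 -3.129 1.292
endloop
endfacet
facet normal -0.996 -0.082 0.015
outer loop
vertex 0.666 2.173 -0.654
vertex 0.695 2.028 0.515
vertex 0.599 3.109 0.058
endloop
endfacet
facet normal -0.784 0.339 -0.520
outer loop
vertex 0.666 2.173 -0.654
vertex 0.599 3.109 0.058
vertex 1.263 3.155 -0.913
endloop
endfacet
facet normal -0.345 -0.038 -0.938
outer loop
vertex 0.666 2.173 -0.654
vertex 1.263 3.155 -0.913
vertex 1.77 2.101 -1.057
endloop
endfacet
facet normal -0.287 -0.693 -0.661
outer loop
vertex 0.666 2.173 -0.654
vertex 1.77 2.101 -1.057
vertex 1.419 1.405 -0.175
endloop
endfacet
facet normal -0.689 -0.721 -0.072
outer loop
vertex 0.666 2.173 -0.654
vertex 1.419 1.405 -0.175
vertex 0.695 2.028 0.515
endloop
endfacet
facet normal -0.411 0.880 -0.239
outer loop
vertex 1.263 3.155 -0.913
vertex 0.599 3.109 0.058
vertex 1.661 3.615 0.095
endloop
endfacet
facet normal -0.755 0.197 0.625
outer loop
vertex 0.599 3.109 0.058
vertex 0.695 2.028 0.515
vertex 1.31 2.919 0.977
endloop
endfacet
facet normal -0.259 -0.836 0.484
outer loop
vertex 0.695 2.028 0.515
vertex 1.419 1.405 -0.175
vertex 1.817 1.865 0.833
endloop
endfacet
facet normal 0.393 -0.791 -0.468
outer loop
vertex 1.419 1.405 -0.175
vertex 1.77 2.101 -1.057
vertex 2.481 1.911 -0.138
endloop
endfacet
facet normal 0.299 0.269 -0.916
outer loop
vertex 1.77 2.101 -1.057
vertex 1.263 3.155 -0.913
vertex 2.385 2.992 -0.595
endloop
endfacet
facet normal 0.287 0.693 0.661
outer loop
vertex 2.414 2.847 0.574
vertex 1.661 3.615 0.095
vertex 1.31 2.919 0.977
endloop
endfacet
facet normal 0.345 0.038 0.938
outer loop
vertex 2.414 2.847 0.574
vertex 1.31 2.919 0.977
vertex 1.817 1.865 0.833
endloop
endfacet
facet normal 0.784 -0.339 0.520
outer loop
vertex 2.414 2.847 0.574
vertex 1.817 1.865 0.833
vertex 2.481 1.911 -0.138
endloop
endfacet
facet normal 0.996 0.082 -0.015
outer loop
vertex 2.414 2.847 0.574
vertex 2.481 1.911 -0.138
vertex 2.385 2.992 -0.595
endloop
endfacet
facet normal 0.689 0.721 0.072
outer loop
vertex 2.414 2.847 0.574
vertex 2.385 2.992 -0.595
vertex 1.661 3.615 0.095
endloop
endfacet
facet normal -0.393 0.791 0.468
outer loop
vertex 1.31 2.919 0.977
vertex 1.661 3.615 0.095
vertex 0.599 3.109 0.058
endloop
endfacet
facet normal -0.299 -0.269 0.916
outer loop
vertex 1.817 1.865 0.833
vertex 1.31 2.919 0.977
vertex 0.695 2.028 0.515
endloop
endfacet
facet normal 0.411 -0.880 0.239
outer loop
vertex 2.481 1.911 -0.138
vertex 1.817 1.865 0.833
vertex 1.419 1.405 -0.175
endloop
endfacet
facet normal 0.755 -0.197 -0.625
outer loop
vertex 2.385 2.992 -0.595
vertex 2.481 1.911 -0.138
vertex 1.77 2.101 -1.057
endloop
endfacet
facet normal 0.259 0.836 -0.484
outer loop
vertex 1.661 3.615 0.095
vertex 2.385 2.992 -0.595
vertex 1.263 3.155 -0.913
endloop
endfacet

endsolid


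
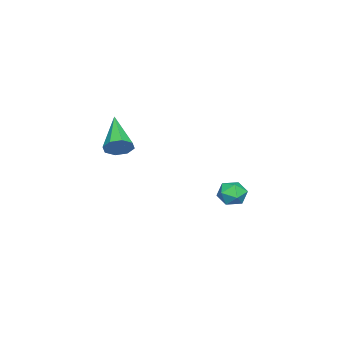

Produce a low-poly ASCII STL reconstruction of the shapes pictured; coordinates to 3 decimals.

solid 
facet normal 0.263 0.949 -0.173
outer loop
vertex -3.831 1.47 -4.266
vertex -4.042 1.666 -3.51
vertex -3.285 1.427 -3.671
endloop
endfacet
facet normal 0.655 0.501 -0.565
outer loop
vertex -3.831 1.47 -4.266
vertex -3.285 1.427 -3.671
vertex -3.321 0.843 -4.23
endloop
endfacet
facet normal 0.212 0.117 -0.970
outer loop
vertex -3.831 1.47 -4.266
vertex -3.321 0.843 -4.23
vertex -4.099 0.72 -4.415
endloop
endfacet
facet normal -0.455 0.327 -0.828
outer loop
vertex -3.831 1.47 -4.266
vertex -4.099 0.72 -4.415
vertex -4.545 1.229 -3.969
endloop
endfacet
facet normal -0.424 0.841 -0.336
outer loop
vertex -3.831 1.47 -4.266
vertex -4.545 1.229 -3.969
vertex -4.042 1.666 -3.51
endloop
endfacet
facet normal 0.991 0.055 -0.121
outer loop
vertex -3.321 0.843 -4.23
vertex -3.285 1.427 -3.671
vertex -3.215 0.651 -3.451
endloop
endfacet
facet normal 0.356 0.781 0.514
outer loop
vertex -3.285 1.427 -3.671
vertex -4.042 1.666 -3.51
vertex -3.661 1.16 -3.005
endloop
endfacet
facet normal -0.755 0.605 0.252
outer loop
vertex -4.042 1.666 -3.51
vertex -4.545 1.229 -3.969
vertex -4.439 1.037 -3.19
endloop
endfacet
facet normal -0.806 -0.228 -0.546
outer loop
vertex -4.545 1.229 -3.969
vertex -4.099 0.72 -4.415
vertex -4.475 0.453 -3.749
endloop
endfacet
facet normal 0.274 -0.568 -0.776
outer loop
vertex -4.099 0.72 -4.415
vertex -3.321 0.843 -4.23
vertex -3.718 0.214 -3.91
endloop
endfacet
facet normal 0.455 -0.327 0.828
outer loop
vertex -3.929 0.41 -3.154
vertex -3.215 0.651 -3.451
vertex -3.661 1.16 -3.005
endloop
endfacet
facet normal -0.212 -0.117 0.970
outer loop
vertex -3.929 0.41 -3.154
vertex -3.661 1.16 -3.005
vertex -4.439 1.037 -3.19
endloop
endfacet
facet normal -0.655 -0.501 0.565
outer loop
vertex -3.929 0.41 -3.154
vertex -4.439 1.037 -3.19
vertex -4.475 0.453 -3.749
endloop
endfacet
facet normal -0.263 -0.949 0.173
outer loop
vertex -3.929 0.41 -3.154
vertex -4.475 0.453 -3.749
vertex -3.718 0.214 -3.91
endloop
endfacet
facet normal 0.424 -0.841 0.336
outer loop
vertex -3.929 0.41 -3.154
vertex -3.718 0.214 -3.91
vertex -3.215 0.651 -3.451
endloop
endfacet
facet normal 0.806 0.228 0.546
outer loop
vertex -3.661 1.16 -3.005
vertex -3.215 0.651 -3.451
vertex -3.285 1.427 -3.671
endloop
endfacet
facet normal -0.274 0.568 0.776
outer loop
vertex -4.439 1.037 -3.19
vertex -3.661 1.16 -3.005
vertex -4.042 1.666 -3.51
endloop
endfacet
facet normal -0.991 -0.055 0.121
outer loop
vertex -4.475 0.453 -3.749
vertex -4.439 1.037 -3.19
vertex -4.545 1.229 -3.969
endloop
endfacet
facet normal -0.356 -0.781 -0.514
outer loop
vertex -3.718 0.214 -3.91
vertex -4.475 0.453 -3.749
vertex -4.099 0.72 -4.415
endloop
endfacet
facet normal 0.755 -0.605 -0.252
outer loop
vertex -3.215 0.651 -3.451
vertex -3.718 0.214 -3.91
vertex -3.321 0.843 -4.23
endloop
endfacet
facet normal 0.730 0.430 -0.531
outer loop
vertex 3.094 -2.108 1.825
vertex 2.614 -1.908 1.327
vertex 2.877 -1.612 1.928
endloop
endfacet
facet normal 0.322 -0.055 0.945
outer loop
vertex 3.094 -2.108 1.825
vertex 2.877 -1.612 1.928
vertex 1.006 -2.852 2.493
endloop
endfacet
facet normal 0.731 0.428 -0.531
outer loop
vertex 2.877 -1.612 1.928
vertex 2.614 -1.908 1.327
vertex 2.507 -1.289 1.679
endloop
endfacet
facet normal -0.100 0.533 0.840
outer loop
vertex 2.877 -1.612 1.928
vertex 2.507 -1.289 1.679
vertex 1.006 -2.852 2.493
endloop
endfacet
facet normal 0.731 0.428 -0.531
outer loop
vertex 2.507 -1.289 1.679
vertex 2.614 -1.908 1.327
vertex 2.199 -1.329 1.223
endloop
endfacet
facet normal -0.588 0.738 0.332
outer loop
vertex 2.507 -1.289 1.679
vertex 2.199 -1.329 1.223
vertex 1.006 -2.852 2.493
endloop
endfacet
facet normal 0.731 0.429 -0.530
outer loop
vertex 2.199 -1.329 1.223
vertex 2.614 -1.908 1.327
vertex 2.135 -1.708 0.828
endloop
endfacet
facet normal -0.855 0.436 -0.280
outer loop
vertex 2.199 -1.329 1.223
vertex 2.135 -1.708 0.828
vertex 1.006 -2.852 2.493
endloop
endfacet
facet normal 0.731 0.430 -0.530
outer loop
vertex 2.135 -1.708 0.828
vertex 2.614 -1.908 1.327
vertex 2.352 -2.204 0.725
endloop
endfacet
facet normal -0.745 -0.193 -0.638
outer loop
vertex 2.135 -1.708 0.828
vertex 2.352 -2.204 0.725
vertex 1.006 -2.852 2.493
endloop
endfacet
facet normal 0.732 0.429 -0.529
outer loop
vertex 2.352 -2.204 0.725
vertex 2.614 -1.908 1.327
vertex 2.722 -2.527 0.975
endloop
endfacet
facet normal -0.323 -0.782 -0.533
outer loop
vertex 2.352 -2.204 0.725
vertex 2.722 -2.527 0.975
vertex 1.006 -2.852 2.493
endloop
endfacet
facet normal 0.731 0.429 -0.531
outer loop
vertex 2.722 -2.527 0.975
vertex 2.614 -1.908 1.327
vertex 3.029 -2.487 1.43
endloop
endfacet
facet normal 0.165 -0.986 -0.025
outer loop
vertex 2.722 -2.527 0.975
vertex 3.029 -2.487 1.43
vertex 1.006 -2.852 2.493
endloop
endfacet
facet normal 0.730 0.429 -0.532
outer loop
vertex 3.029 -2.487 1.43
vertex 2.614 -1.908 1.327
vertex 3.094 -2.108 1.825
endloop
endfacet
facet normal 0.432 -0.685 0.586
outer loop
vertex 3.029 -2.487 1.43
vertex 3.094 -2.108 1.825
vertex 1.006 -2.852 2.493
endloop
endfacet

endsolid


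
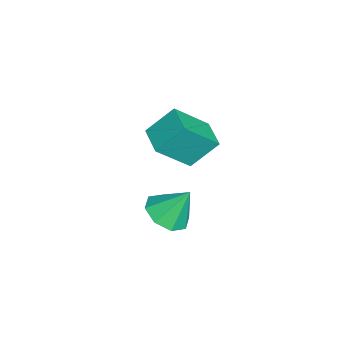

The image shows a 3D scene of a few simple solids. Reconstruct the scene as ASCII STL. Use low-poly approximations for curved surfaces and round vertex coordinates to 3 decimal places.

solid 
facet normal 0.008 -0.539 -0.842
outer loop
vertex 4.563 2.438 1.173
vertex 3.676 2.173 1.334
vertex 4.083 2.888 0.88
endloop
endfacet
facet normal 0.642 0.758 0.112
outer loop
vertex 4.563 2.438 1.173
vertex 4.083 2.888 0.88
vertex 3.664 2.987 2.606
endloop
endfacet
facet normal 0.008 -0.539 -0.842
outer loop
vertex 4.083 2.888 0.88
vertex 3.676 2.173 1.334
vertex 3.365 2.918 0.854
endloop
endfacet
facet normal 0.043 0.998 -0.047
outer loop
vertex 4.083 2.888 0.88
vertex 3.365 2.918 0.854
vertex 3.664 2.987 2.606
endloop
endfacet
facet normal 0.008 -0.539 -0.842
outer loop
vertex 3.365 2.918 0.854
vertex 3.676 2.173 1.334
vertex 2.829 2.512 1.109
endloop
endfacet
facet normal -0.582 0.810 0.067
outer loop
vertex 3.365 2.918 0.854
vertex 2.829 2.512 1.109
vertex 3.664 2.987 2.606
endloop
endfacet
facet normal 0.008 -0.539 -0.842
outer loop
vertex 2.829 2.512 1.109
vertex 3.676 2.173 1.334
vertex 2.789 1.907 1.496
endloop
endfacet
facet normal -0.869 0.306 0.388
outer loop
vertex 2.829 2.512 1.109
vertex 2.789 1.907 1.496
vertex 3.664 2.987 2.606
endloop
endfacet
facet normal 0.008 -0.540 -0.841
outer loop
vertex 2.789 1.907 1.496
vertex 3.676 2.173 1.334
vertex 3.269 1.458 1.789
endloop
endfacet
facet normal -0.650 -0.221 0.727
outer loop
vertex 2.789 1.907 1.496
vertex 3.269 1.458 1.789
vertex 3.664 2.987 2.606
endloop
endfacet
facet normal 0.007 -0.540 -0.842
outer loop
vertex 3.269 1.458 1.789
vertex 3.676 2.173 1.334
vertex 3.987 1.427 1.815
endloop
endfacet
facet normal -0.052 -0.460 0.886
outer loop
vertex 3.269 1.458 1.789
vertex 3.987 1.427 1.815
vertex 3.664 2.987 2.606
endloop
endfacet
facet normal 0.008 -0.539 -0.842
outer loop
vertex 3.987 1.427 1.815
vertex 3.676 2.173 1.334
vertex 4.523 1.833 1.56
endloop
endfacet
facet normal 0.574 -0.273 0.772
outer loop
vertex 3.987 1.427 1.815
vertex 4.523 1.833 1.56
vertex 3.664 2.987 2.606
endloop
endfacet
facet normal 0.008 -0.539 -0.842
outer loop
vertex 4.523 1.833 1.56
vertex 3.676 2.173 1.334
vertex 4.563 2.438 1.173
endloop
endfacet
facet normal 0.862 0.232 0.452
outer loop
vertex 4.523 1.833 1.56
vertex 4.563 2.438 1.173
vertex 3.664 2.987 2.606
endloop
endfacet
facet normal -0.906 -0.415 0.084
outer loop
vertex -0.447 0.839 2.175
vertex -0.818 1.871 3.27
vertex -1.131 2.054 0.798
endloop
endfacet
facet normal 0.239 -0.666 -0.707
outer loop
vertex 0.038 2.589 0.69
vertex -0.447 0.839 2.175
vertex -1.131 2.054 0.798
endloop
endfacet
facet normal -0.906 -0.415 0.084
outer loop
vertex -1.131 2.054 0.798
vertex -0.818 1.871 3.27
vertex -1.502 3.087 1.893
endloop
endfacet
facet normal -0.349 0.620 -0.703
outer loop
vertex -1.502 3.087 1.893
vertex 0.038 2.589 0.69
vertex -1.131 2.054 0.798
endloop
endfacet
facet normal 0.349 -0.620 0.703
outer loop
vertex -0.447 0.839 2.175
vertex 0.351 2.406 3.162
vertex -0.818 1.871 3.27
endloop
endfacet
facet normal 0.239 -0.666 -0.707
outer loop
vertex 0.722 1.373 2.067
vertex -0.447 0.839 2.175
vertex 0.038 2.589 0.69
endloop
endfacet
facet normal 0.348 -0.620 0.703
outer loop
vertex 0.722 1.373 2.067
vertex 0.351 2.406 3.162
vertex -0.447 0.839 2.175
endloop
endfacet
facet normal -0.239 0.666 0.707
outer loop
vertex -0.818 1.871 3.27
vertex 0.351 2.406 3.162
vertex -1.502 3.087 1.893
endloop
endfacet
facet normal -0.348 0.620 -0.703
outer loop
vertex -0.333 3.621 1.785
vertex 0.038 2.589 0.69
vertex -1.502 3.087 1.893
endloop
endfacet
facet normal -0.239 0.666 0.706
outer loop
vertex -1.502 3.087 1.893
vertex 0.351 2.406 3.162
vertex -0.333 3.621 1.785
endloop
endfacet
facet normal 0.906 0.415 -0.084
outer loop
vertex -0.333 3.621 1.785
vertex 0.722 1.373 2.067
vertex 0.038 2.589 0.69
endloop
endfacet
facet normal 0.906 0.415 -0.084
outer loop
vertex 0.351 2.406 3.162
vertex 0.722 1.373 2.067
vertex -0.333 3.621 1.785
endloop
endfacet

endsolid


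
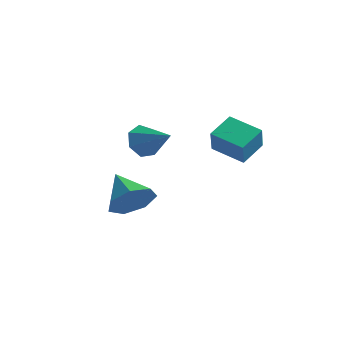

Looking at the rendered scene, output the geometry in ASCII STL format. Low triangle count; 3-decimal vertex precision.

solid 
facet normal 0.798 -0.272 -0.538
outer loop
vertex -1.679 0.917 -0.152
vertex -2.324 0.558 -0.927
vertex -1.908 1.536 -0.805
endloop
endfacet
facet normal 0.103 0.740 0.665
outer loop
vertex -1.679 0.917 -0.152
vertex -1.908 1.536 -0.805
vertex -3.736 1.042 0.027
endloop
endfacet
facet normal 0.798 -0.272 -0.538
outer loop
vertex -1.908 1.536 -0.805
vertex -2.324 0.558 -0.927
vertex -2.45 1.419 -1.549
endloop
endfacet
facet normal -0.249 0.968 0.029
outer loop
vertex -1.908 1.536 -0.805
vertex -2.45 1.419 -1.549
vertex -3.736 1.042 0.027
endloop
endfacet
facet normal 0.797 -0.273 -0.539
outer loop
vertex -2.45 1.419 -1.549
vertex -2.324 0.558 -0.927
vertex -2.898 0.654 -1.825
endloop
endfacet
facet normal -0.700 0.567 -0.435
outer loop
vertex -2.45 1.419 -1.549
vertex -2.898 0.654 -1.825
vertex -3.736 1.042 0.027
endloop
endfacet
facet normal 0.797 -0.273 -0.539
outer loop
vertex -2.898 0.654 -1.825
vertex -2.324 0.558 -0.927
vertex -2.914 -0.183 -1.424
endloop
endfacet
facet normal -0.911 -0.164 -0.378
outer loop
vertex -2.898 0.654 -1.825
vertex -2.914 -0.183 -1.424
vertex -3.736 1.042 0.027
endloop
endfacet
facet normal 0.797 -0.274 -0.538
outer loop
vertex -2.914 -0.183 -1.424
vertex -2.324 0.558 -0.927
vertex -2.486 -0.462 -0.648
endloop
endfacet
facet normal -0.724 -0.672 0.157
outer loop
vertex -2.914 -0.183 -1.424
vertex -2.486 -0.462 -0.648
vertex -3.736 1.042 0.027
endloop
endfacet
facet normal 0.797 -0.274 -0.538
outer loop
vertex -2.486 -0.462 -0.648
vertex -2.324 0.558 -0.927
vertex -1.936 0.028 -0.083
endloop
endfacet
facet normal -0.277 -0.576 0.769
outer loop
vertex -2.486 -0.462 -0.648
vertex -1.936 0.028 -0.083
vertex -3.736 1.042 0.027
endloop
endfacet
facet normal 0.798 -0.272 -0.538
outer loop
vertex -1.936 0.028 -0.083
vertex -2.324 0.558 -0.927
vertex -1.679 0.917 -0.152
endloop
endfacet
facet normal 0.090 0.051 0.995
outer loop
vertex -1.936 0.028 -0.083
vertex -1.679 0.917 -0.152
vertex -3.736 1.042 0.027
endloop
endfacet
facet normal -0.906 0.004 -0.424
outer loop
vertex -3.444 3.0 0.616
vertex -3.796 2.734 1.366
vertex -3.662 3.547 1.088
endloop
endfacet
facet normal 0.666 0.622 -0.413
outer loop
vertex -3.444 3.0 0.616
vertex -3.662 3.547 1.088
vertex -2.284 2.726 2.074
endloop
endfacet
facet normal -0.906 0.005 -0.423
outer loop
vertex -3.662 3.547 1.088
vertex -3.796 2.734 1.366
vertex -3.981 3.482 1.77
endloop
endfacet
facet normal 0.356 0.900 0.252
outer loop
vertex -3.662 3.547 1.088
vertex -3.981 3.482 1.77
vertex -2.284 2.726 2.074
endloop
endfacet
facet normal -0.906 0.005 -0.424
outer loop
vertex -3.981 3.482 1.77
vertex -3.796 2.734 1.366
vertex -4.161 2.854 2.147
endloop
endfacet
facet normal 0.068 0.499 0.864
outer loop
vertex -3.981 3.482 1.77
vertex -4.161 2.854 2.147
vertex -2.284 2.726 2.074
endloop
endfacet
facet normal -0.906 0.004 -0.424
outer loop
vertex -4.161 2.854 2.147
vertex -3.796 2.734 1.366
vertex -4.066 2.135 1.937
endloop
endfacet
facet normal 0.018 -0.278 0.960
outer loop
vertex -4.161 2.854 2.147
vertex -4.066 2.135 1.937
vertex -2.284 2.726 2.074
endloop
endfacet
facet normal -0.906 0.004 -0.424
outer loop
vertex -4.066 2.135 1.937
vertex -3.796 2.734 1.366
vertex -3.768 1.867 1.297
endloop
endfacet
facet normal 0.245 -0.848 0.469
outer loop
vertex -4.066 2.135 1.937
vertex -3.768 1.867 1.297
vertex -2.284 2.726 2.074
endloop
endfacet
facet normal -0.906 0.004 -0.423
outer loop
vertex -3.768 1.867 1.297
vertex -3.796 2.734 1.366
vertex -3.492 2.252 0.709
endloop
endfacet
facet normal 0.577 -0.780 -0.240
outer loop
vertex -3.768 1.867 1.297
vertex -3.492 2.252 0.709
vertex -2.284 2.726 2.074
endloop
endfacet
facet normal -0.906 0.006 -0.423
outer loop
vertex -3.492 2.252 0.709
vertex -3.796 2.734 1.366
vertex -3.444 3.0 0.616
endloop
endfacet
facet normal 0.764 -0.128 -0.632
outer loop
vertex -3.492 2.252 0.709
vertex -3.444 3.0 0.616
vertex -2.284 2.726 2.074
endloop
endfacet
facet normal -0.340 0.442 -0.830
outer loop
vertex 0.534 2.026 2.309
vertex 0.52 3.145 2.91
vertex 1.945 2.28 1.867
endloop
endfacet
facet normal 0.011 -0.881 -0.473
outer loop
vertex 2.38 1.715 2.93
vertex 0.534 2.026 2.309
vertex 1.945 2.28 1.867
endloop
endfacet
facet normal -0.340 0.442 -0.830
outer loop
vertex 1.945 2.28 1.867
vertex 0.52 3.145 2.91
vertex 1.931 3.399 2.468
endloop
endfacet
facet normal 0.940 0.170 -0.295
outer loop
vertex 1.931 3.399 2.468
vertex 2.38 1.715 2.93
vertex 1.945 2.28 1.867
endloop
endfacet
facet normal -0.940 -0.170 0.295
outer loop
vertex 0.534 2.026 2.309
vertex 0.955 2.58 3.973
vertex 0.52 3.145 2.91
endloop
endfacet
facet normal 0.011 -0.881 -0.473
outer loop
vertex 0.969 1.461 3.372
vertex 0.534 2.026 2.309
vertex 2.38 1.715 2.93
endloop
endfacet
facet normal -0.940 -0.170 0.295
outer loop
vertex 0.969 1.461 3.372
vertex 0.955 2.58 3.973
vertex 0.534 2.026 2.309
endloop
endfacet
facet normal -0.011 0.881 0.473
outer loop
vertex 0.52 3.145 2.91
vertex 0.955 2.58 3.973
vertex 1.931 3.399 2.468
endloop
endfacet
facet normal 0.940 0.170 -0.295
outer loop
vertex 2.366 2.834 3.531
vertex 2.38 1.715 2.93
vertex 1.931 3.399 2.468
endloop
endfacet
facet normal -0.011 0.881 0.473
outer loop
vertex 1.931 3.399 2.468
vertex 0.955 2.58 3.973
vertex 2.366 2.834 3.531
endloop
endfacet
facet normal 0.340 -0.442 0.830
outer loop
vertex 2.366 2.834 3.531
vertex 0.969 1.461 3.372
vertex 2.38 1.715 2.93
endloop
endfacet
facet normal 0.340 -0.442 0.830
outer loop
vertex 0.955 2.58 3.973
vertex 0.969 1.461 3.372
vertex 2.366 2.834 3.531
endloop
endfacet

endsolid


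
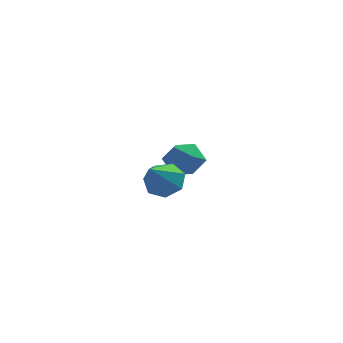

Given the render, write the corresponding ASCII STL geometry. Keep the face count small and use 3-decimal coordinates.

solid 
facet normal -0.839 -0.373 0.397
outer loop
vertex 0.036 3.062 -1.043
vertex 0.535 2.034 -0.955
vertex 0.61 2.784 -0.091
endloop
endfacet
facet normal -0.768 0.319 0.556
outer loop
vertex 0.036 3.062 -1.043
vertex 0.61 2.784 -0.091
vertex 0.719 3.832 -0.541
endloop
endfacet
facet normal -0.728 0.683 -0.057
outer loop
vertex 0.036 3.062 -1.043
vertex 0.719 3.832 -0.541
vertex 0.713 3.731 -1.682
endloop
endfacet
facet normal -0.775 0.216 -0.594
outer loop
vertex 0.036 3.062 -1.043
vertex 0.713 3.731 -1.682
vertex 0.599 2.619 -1.938
endloop
endfacet
facet normal -0.843 -0.436 -0.314
outer loop
vertex 0.036 3.062 -1.043
vertex 0.599 2.619 -1.938
vertex 0.535 2.034 -0.955
endloop
endfacet
facet normal -0.150 0.403 0.903
outer loop
vertex 0.719 3.832 -0.541
vertex 0.61 2.784 -0.091
vertex 1.641 3.281 -0.142
endloop
endfacet
facet normal -0.265 -0.717 0.645
outer loop
vertex 0.61 2.784 -0.091
vertex 0.535 2.034 -0.955
vertex 1.527 2.169 -0.398
endloop
endfacet
facet normal -0.271 -0.819 -0.505
outer loop
vertex 0.535 2.034 -0.955
vertex 0.599 2.619 -1.938
vertex 1.521 2.068 -1.539
endloop
endfacet
facet normal -0.162 0.237 -0.958
outer loop
vertex 0.599 2.619 -1.938
vertex 0.713 3.731 -1.682
vertex 1.63 3.116 -1.989
endloop
endfacet
facet normal -0.086 0.992 -0.087
outer loop
vertex 0.713 3.731 -1.682
vertex 0.719 3.832 -0.541
vertex 1.705 3.866 -1.125
endloop
endfacet
facet normal 0.775 -0.216 0.594
outer loop
vertex 2.204 2.838 -1.037
vertex 1.641 3.281 -0.142
vertex 1.527 2.169 -0.398
endloop
endfacet
facet normal 0.728 -0.683 0.057
outer loop
vertex 2.204 2.838 -1.037
vertex 1.527 2.169 -0.398
vertex 1.521 2.068 -1.539
endloop
endfacet
facet normal 0.768 -0.319 -0.556
outer loop
vertex 2.204 2.838 -1.037
vertex 1.521 2.068 -1.539
vertex 1.63 3.116 -1.989
endloop
endfacet
facet normal 0.839 0.373 -0.397
outer loop
vertex 2.204 2.838 -1.037
vertex 1.63 3.116 -1.989
vertex 1.705 3.866 -1.125
endloop
endfacet
facet normal 0.843 0.436 0.314
outer loop
vertex 2.204 2.838 -1.037
vertex 1.705 3.866 -1.125
vertex 1.641 3.281 -0.142
endloop
endfacet
facet normal 0.162 -0.237 0.958
outer loop
vertex 1.527 2.169 -0.398
vertex 1.641 3.281 -0.142
vertex 0.61 2.784 -0.091
endloop
endfacet
facet normal 0.086 -0.992 0.087
outer loop
vertex 1.521 2.068 -1.539
vertex 1.527 2.169 -0.398
vertex 0.535 2.034 -0.955
endloop
endfacet
facet normal 0.150 -0.403 -0.903
outer loop
vertex 1.63 3.116 -1.989
vertex 1.521 2.068 -1.539
vertex 0.599 2.619 -1.938
endloop
endfacet
facet normal 0.265 0.717 -0.645
outer loop
vertex 1.705 3.866 -1.125
vertex 1.63 3.116 -1.989
vertex 0.713 3.731 -1.682
endloop
endfacet
facet normal 0.271 0.819 0.505
outer loop
vertex 1.641 3.281 -0.142
vertex 1.705 3.866 -1.125
vertex 0.719 3.832 -0.541
endloop
endfacet
facet normal 0.321 0.623 -0.713
outer loop
vertex 0.492 -2.018 1.593
vertex 0.101 -2.641 0.873
vertex -0.354 -1.853 1.356
endloop
endfacet
facet normal -0.157 0.455 0.876
outer loop
vertex 0.492 -2.018 1.593
vertex -0.354 -1.853 1.356
vertex -0.601 -3.999 2.427
endloop
endfacet
facet normal 0.321 0.623 -0.714
outer loop
vertex -0.354 -1.853 1.356
vertex 0.101 -2.641 0.873
vertex -0.858 -2.282 0.755
endloop
endfacet
facet normal -0.826 0.325 0.461
outer loop
vertex -0.354 -1.853 1.356
vertex -0.858 -2.282 0.755
vertex -0.601 -3.999 2.427
endloop
endfacet
facet normal 0.321 0.623 -0.713
outer loop
vertex -0.858 -2.282 0.755
vertex 0.101 -2.641 0.873
vertex -0.64 -2.981 0.242
endloop
endfacet
facet normal -0.968 -0.234 -0.092
outer loop
vertex -0.858 -2.282 0.755
vertex -0.64 -2.981 0.242
vertex -0.601 -3.999 2.427
endloop
endfacet
facet normal 0.321 0.623 -0.713
outer loop
vertex -0.64 -2.981 0.242
vertex 0.101 -2.641 0.873
vertex 0.135 -3.424 0.204
endloop
endfacet
facet normal -0.476 -0.801 -0.365
outer loop
vertex -0.64 -2.981 0.242
vertex 0.135 -3.424 0.204
vertex -0.601 -3.999 2.427
endloop
endfacet
facet normal 0.322 0.623 -0.713
outer loop
vertex 0.135 -3.424 0.204
vertex 0.101 -2.641 0.873
vertex 0.884 -3.278 0.67
endloop
endfacet
facet normal 0.280 -0.948 -0.153
outer loop
vertex 0.135 -3.424 0.204
vertex 0.884 -3.278 0.67
vertex -0.601 -3.999 2.427
endloop
endfacet
facet normal 0.322 0.623 -0.713
outer loop
vertex 0.884 -3.278 0.67
vertex 0.101 -2.641 0.873
vertex 1.043 -2.652 1.288
endloop
endfacet
facet normal 0.730 -0.565 0.385
outer loop
vertex 0.884 -3.278 0.67
vertex 1.043 -2.652 1.288
vertex -0.601 -3.999 2.427
endloop
endfacet
facet normal 0.322 0.623 -0.713
outer loop
vertex 1.043 -2.652 1.288
vertex 0.101 -2.641 0.873
vertex 0.492 -2.018 1.593
endloop
endfacet
facet normal 0.535 0.060 0.843
outer loop
vertex 1.043 -2.652 1.288
vertex 0.492 -2.018 1.593
vertex -0.601 -3.999 2.427
endloop
endfacet

endsolid


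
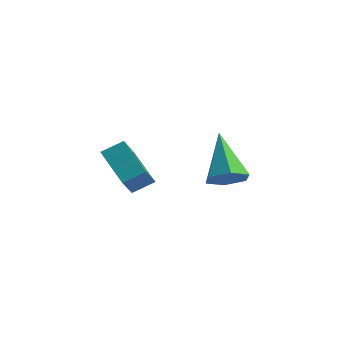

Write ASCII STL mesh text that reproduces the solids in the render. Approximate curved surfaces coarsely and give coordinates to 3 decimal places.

solid 
facet normal -0.578 -0.666 -0.471
outer loop
vertex -2.105 -3.161 3.845
vertex -2.279 -2.425 3.018
vertex -0.776 -3.748 3.043
endloop
endfacet
facet normal 0.155 -0.657 0.738
outer loop
vertex -0.261 -3.155 3.462
vertex -2.105 -3.161 3.845
vertex -0.776 -3.748 3.043
endloop
endfacet
facet normal -0.578 -0.666 -0.471
outer loop
vertex -0.776 -3.748 3.043
vertex -2.279 -2.425 3.018
vertex -0.95 -3.012 2.216
endloop
endfacet
facet normal 0.801 -0.354 -0.483
outer loop
vertex -0.95 -3.012 2.216
vertex -0.261 -3.155 3.462
vertex -0.776 -3.748 3.043
endloop
endfacet
facet normal -0.801 0.354 0.483
outer loop
vertex -2.105 -3.161 3.845
vertex -1.764 -1.832 3.437
vertex -2.279 -2.425 3.018
endloop
endfacet
facet normal 0.155 -0.657 0.738
outer loop
vertex -1.59 -2.568 4.264
vertex -2.105 -3.161 3.845
vertex -0.261 -3.155 3.462
endloop
endfacet
facet normal -0.801 0.354 0.483
outer loop
vertex -1.59 -2.568 4.264
vertex -1.764 -1.832 3.437
vertex -2.105 -3.161 3.845
endloop
endfacet
facet normal -0.155 0.657 -0.738
outer loop
vertex -2.279 -2.425 3.018
vertex -1.764 -1.832 3.437
vertex -0.95 -3.012 2.216
endloop
endfacet
facet normal 0.801 -0.354 -0.483
outer loop
vertex -0.435 -2.419 2.635
vertex -0.261 -3.155 3.462
vertex -0.95 -3.012 2.216
endloop
endfacet
facet normal -0.155 0.657 -0.738
outer loop
vertex -0.95 -3.012 2.216
vertex -1.764 -1.832 3.437
vertex -0.435 -2.419 2.635
endloop
endfacet
facet normal 0.578 0.666 0.471
outer loop
vertex -0.435 -2.419 2.635
vertex -1.59 -2.568 4.264
vertex -0.261 -3.155 3.462
endloop
endfacet
facet normal 0.578 0.666 0.471
outer loop
vertex -1.764 -1.832 3.437
vertex -1.59 -2.568 4.264
vertex -0.435 -2.419 2.635
endloop
endfacet
facet normal 0.509 -0.512 -0.692
outer loop
vertex 1.003 1.051 1.923
vertex 0.307 0.76 1.626
vertex 0.612 1.453 1.338
endloop
endfacet
facet normal 0.520 0.826 0.220
outer loop
vertex 1.003 1.051 1.923
vertex 0.612 1.453 1.338
vertex -0.787 1.86 3.114
endloop
endfacet
facet normal 0.510 -0.512 -0.692
outer loop
vertex 0.612 1.453 1.338
vertex 0.307 0.76 1.626
vertex -0.083 1.162 1.041
endloop
endfacet
facet normal -0.216 0.901 -0.377
outer loop
vertex 0.612 1.453 1.338
vertex -0.083 1.162 1.041
vertex -0.787 1.86 3.114
endloop
endfacet
facet normal 0.510 -0.512 -0.692
outer loop
vertex -0.083 1.162 1.041
vertex 0.307 0.76 1.626
vertex -0.388 0.469 1.329
endloop
endfacet
facet normal -0.894 0.234 -0.382
outer loop
vertex -0.083 1.162 1.041
vertex -0.388 0.469 1.329
vertex -0.787 1.86 3.114
endloop
endfacet
facet normal 0.510 -0.511 -0.692
outer loop
vertex -0.388 0.469 1.329
vertex 0.307 0.76 1.626
vertex 0.003 0.067 1.914
endloop
endfacet
facet normal -0.835 -0.508 0.209
outer loop
vertex -0.388 0.469 1.329
vertex 0.003 0.067 1.914
vertex -0.787 1.86 3.114
endloop
endfacet
facet normal 0.510 -0.511 -0.692
outer loop
vertex 0.003 0.067 1.914
vertex 0.307 0.76 1.626
vertex 0.698 0.358 2.211
endloop
endfacet
facet normal -0.100 -0.583 0.806
outer loop
vertex 0.003 0.067 1.914
vertex 0.698 0.358 2.211
vertex -0.787 1.86 3.114
endloop
endfacet
facet normal 0.509 -0.512 -0.692
outer loop
vertex 0.698 0.358 2.211
vertex 0.307 0.76 1.626
vertex 1.003 1.051 1.923
endloop
endfacet
facet normal 0.578 0.083 0.812
outer loop
vertex 0.698 0.358 2.211
vertex 1.003 1.051 1.923
vertex -0.787 1.86 3.114
endloop
endfacet

endsolid


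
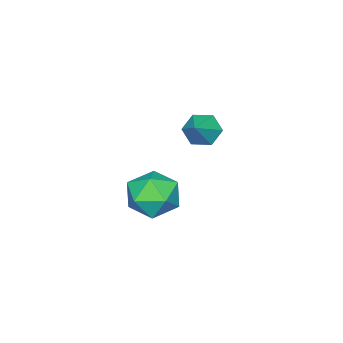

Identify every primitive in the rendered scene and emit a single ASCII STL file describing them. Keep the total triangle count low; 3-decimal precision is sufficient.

solid 
facet normal -0.855 -0.513 0.077
outer loop
vertex -0.69 2.685 0.197
vertex -0.209 1.873 0.129
vertex -0.365 2.26 0.978
endloop
endfacet
facet normal -0.897 0.105 0.430
outer loop
vertex -0.69 2.685 0.197
vertex -0.365 2.26 0.978
vertex -0.298 3.2 0.888
endloop
endfacet
facet normal -0.773 0.633 -0.033
outer loop
vertex -0.69 2.685 0.197
vertex -0.298 3.2 0.888
vertex -0.1 3.394 -0.017
endloop
endfacet
facet normal -0.655 0.342 -0.674
outer loop
vertex -0.69 2.685 0.197
vertex -0.1 3.394 -0.017
vertex -0.045 2.574 -0.486
endloop
endfacet
facet normal -0.705 -0.367 -0.606
outer loop
vertex -0.69 2.685 0.197
vertex -0.045 2.574 -0.486
vertex -0.209 1.873 0.129
endloop
endfacet
facet normal -0.377 0.115 0.919
outer loop
vertex -0.298 3.2 0.888
vertex -0.365 2.26 0.978
vertex 0.425 2.706 1.246
endloop
endfacet
facet normal -0.309 -0.885 0.347
outer loop
vertex -0.365 2.26 0.978
vertex -0.209 1.873 0.129
vertex 0.48 1.886 0.777
endloop
endfacet
facet normal -0.068 -0.649 -0.758
outer loop
vertex -0.209 1.873 0.129
vertex -0.045 2.574 -0.486
vertex 0.678 2.08 -0.128
endloop
endfacet
facet normal 0.014 0.497 -0.868
outer loop
vertex -0.045 2.574 -0.486
vertex -0.1 3.394 -0.017
vertex 0.745 3.02 -0.218
endloop
endfacet
facet normal -0.177 0.970 0.169
outer loop
vertex -0.1 3.394 -0.017
vertex -0.298 3.2 0.888
vertex 0.589 3.407 0.631
endloop
endfacet
facet normal 0.655 -0.342 0.674
outer loop
vertex 1.07 2.595 0.563
vertex 0.425 2.706 1.246
vertex 0.48 1.886 0.777
endloop
endfacet
facet normal 0.773 -0.633 0.033
outer loop
vertex 1.07 2.595 0.563
vertex 0.48 1.886 0.777
vertex 0.678 2.08 -0.128
endloop
endfacet
facet normal 0.897 -0.105 -0.430
outer loop
vertex 1.07 2.595 0.563
vertex 0.678 2.08 -0.128
vertex 0.745 3.02 -0.218
endloop
endfacet
facet normal 0.855 0.513 -0.077
outer loop
vertex 1.07 2.595 0.563
vertex 0.745 3.02 -0.218
vertex 0.589 3.407 0.631
endloop
endfacet
facet normal 0.705 0.367 0.606
outer loop
vertex 1.07 2.595 0.563
vertex 0.589 3.407 0.631
vertex 0.425 2.706 1.246
endloop
endfacet
facet normal -0.014 -0.497 0.868
outer loop
vertex 0.48 1.886 0.777
vertex 0.425 2.706 1.246
vertex -0.365 2.26 0.978
endloop
endfacet
facet normal 0.177 -0.970 -0.169
outer loop
vertex 0.678 2.08 -0.128
vertex 0.48 1.886 0.777
vertex -0.209 1.873 0.129
endloop
endfacet
facet normal 0.377 -0.115 -0.919
outer loop
vertex 0.745 3.02 -0.218
vertex 0.678 2.08 -0.128
vertex -0.045 2.574 -0.486
endloop
endfacet
facet normal 0.309 0.885 -0.347
outer loop
vertex 0.589 3.407 0.631
vertex 0.745 3.02 -0.218
vertex -0.1 3.394 -0.017
endloop
endfacet
facet normal 0.068 0.649 0.758
outer loop
vertex 0.425 2.706 1.246
vertex 0.589 3.407 0.631
vertex -0.298 3.2 0.888
endloop
endfacet
facet normal -0.765 -0.283 -0.579
outer loop
vertex -3.226 1.591 0.393
vertex -3.652 1.72 0.893
vertex -3.497 2.2 0.453
endloop
endfacet
facet normal 0.795 0.399 -0.457
outer loop
vertex -3.226 1.591 0.393
vertex -3.497 2.2 0.453
vertex -2.788 2.04 1.547
endloop
endfacet
facet normal -0.766 -0.282 -0.578
outer loop
vertex -3.497 2.2 0.453
vertex -3.652 1.72 0.893
vertex -3.923 2.33 0.954
endloop
endfacet
facet normal 0.261 0.965 -0.028
outer loop
vertex -3.497 2.2 0.453
vertex -3.923 2.33 0.954
vertex -2.788 2.04 1.547
endloop
endfacet
facet normal -0.765 -0.282 -0.578
outer loop
vertex -3.923 2.33 0.954
vertex -3.652 1.72 0.893
vertex -4.078 1.849 1.394
endloop
endfacet
facet normal -0.185 0.695 0.695
outer loop
vertex -3.923 2.33 0.954
vertex -4.078 1.849 1.394
vertex -2.788 2.04 1.547
endloop
endfacet
facet normal -0.765 -0.284 -0.578
outer loop
vertex -4.078 1.849 1.394
vertex -3.652 1.72 0.893
vertex -3.807 1.24 1.334
endloop
endfacet
facet normal -0.096 -0.140 0.985
outer loop
vertex -4.078 1.849 1.394
vertex -3.807 1.24 1.334
vertex -2.788 2.04 1.547
endloop
endfacet
facet normal -0.766 -0.283 -0.578
outer loop
vertex -3.807 1.24 1.334
vertex -3.652 1.72 0.893
vertex -3.381 1.11 0.833
endloop
endfacet
facet normal 0.438 -0.706 0.556
outer loop
vertex -3.807 1.24 1.334
vertex -3.381 1.11 0.833
vertex -2.788 2.04 1.547
endloop
endfacet
facet normal -0.765 -0.283 -0.579
outer loop
vertex -3.381 1.11 0.833
vertex -3.652 1.72 0.893
vertex -3.226 1.591 0.393
endloop
endfacet
facet normal 0.884 -0.437 -0.166
outer loop
vertex -3.381 1.11 0.833
vertex -3.226 1.591 0.393
vertex -2.788 2.04 1.547
endloop
endfacet

endsolid


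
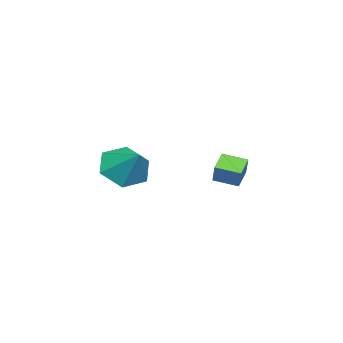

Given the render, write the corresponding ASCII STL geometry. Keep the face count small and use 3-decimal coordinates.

solid 
facet normal -0.470 -0.611 -0.637
outer loop
vertex 3.405 -4.694 -2.375
vertex 2.573 -4.147 -2.285
vertex 3.244 -3.925 -2.993
endloop
endfacet
facet normal 0.986 0.155 -0.064
outer loop
vertex 3.405 -4.694 -2.375
vertex 3.244 -3.925 -2.993
vertex 3.247 -3.273 -1.375
endloop
endfacet
facet normal -0.470 -0.611 -0.637
outer loop
vertex 3.244 -3.925 -2.993
vertex 2.573 -4.147 -2.285
vertex 2.412 -3.377 -2.904
endloop
endfacet
facet normal 0.496 0.805 -0.325
outer loop
vertex 3.244 -3.925 -2.993
vertex 2.412 -3.377 -2.904
vertex 3.247 -3.273 -1.375
endloop
endfacet
facet normal -0.471 -0.610 -0.637
outer loop
vertex 2.412 -3.377 -2.904
vertex 2.573 -4.147 -2.285
vertex 1.742 -3.599 -2.195
endloop
endfacet
facet normal -0.247 0.967 0.069
outer loop
vertex 2.412 -3.377 -2.904
vertex 1.742 -3.599 -2.195
vertex 3.247 -3.273 -1.375
endloop
endfacet
facet normal -0.471 -0.610 -0.637
outer loop
vertex 1.742 -3.599 -2.195
vertex 2.573 -4.147 -2.285
vertex 1.903 -4.368 -1.577
endloop
endfacet
facet normal -0.498 0.478 0.724
outer loop
vertex 1.742 -3.599 -2.195
vertex 1.903 -4.368 -1.577
vertex 3.247 -3.273 -1.375
endloop
endfacet
facet normal -0.471 -0.611 -0.636
outer loop
vertex 1.903 -4.368 -1.577
vertex 2.573 -4.147 -2.285
vertex 2.735 -4.916 -1.667
endloop
endfacet
facet normal -0.007 -0.173 0.985
outer loop
vertex 1.903 -4.368 -1.577
vertex 2.735 -4.916 -1.667
vertex 3.247 -3.273 -1.375
endloop
endfacet
facet normal -0.470 -0.611 -0.637
outer loop
vertex 2.735 -4.916 -1.667
vertex 2.573 -4.147 -2.285
vertex 3.405 -4.694 -2.375
endloop
endfacet
facet normal 0.735 -0.334 0.591
outer loop
vertex 2.735 -4.916 -1.667
vertex 3.405 -4.694 -2.375
vertex 3.247 -3.273 -1.375
endloop
endfacet
facet normal -0.881 -0.029 0.473
outer loop
vertex -1.949 -2.322 -2.854
vertex -2.096 -1.357 -3.069
vertex -2.377 -2.568 -3.666
endloop
endfacet
facet normal 0.146 -0.966 0.216
outer loop
vertex -1.584 -2.543 -4.091
vertex -1.949 -2.322 -2.854
vertex -2.377 -2.568 -3.666
endloop
endfacet
facet normal -0.881 -0.028 0.472
outer loop
vertex -2.377 -2.568 -3.666
vertex -2.096 -1.357 -3.069
vertex -2.523 -1.603 -3.881
endloop
endfacet
facet normal -0.450 -0.259 -0.855
outer loop
vertex -2.523 -1.603 -3.881
vertex -1.584 -2.543 -4.091
vertex -2.377 -2.568 -3.666
endloop
endfacet
facet normal 0.450 0.259 0.855
outer loop
vertex -1.949 -2.322 -2.854
vertex -1.303 -1.332 -3.494
vertex -2.096 -1.357 -3.069
endloop
endfacet
facet normal 0.146 -0.965 0.216
outer loop
vertex -1.157 -2.297 -3.279
vertex -1.949 -2.322 -2.854
vertex -1.584 -2.543 -4.091
endloop
endfacet
facet normal 0.450 0.259 0.855
outer loop
vertex -1.157 -2.297 -3.279
vertex -1.303 -1.332 -3.494
vertex -1.949 -2.322 -2.854
endloop
endfacet
facet normal -0.146 0.965 -0.216
outer loop
vertex -2.096 -1.357 -3.069
vertex -1.303 -1.332 -3.494
vertex -2.523 -1.603 -3.881
endloop
endfacet
facet normal -0.450 -0.259 -0.854
outer loop
vertex -1.731 -1.578 -4.306
vertex -1.584 -2.543 -4.091
vertex -2.523 -1.603 -3.881
endloop
endfacet
facet normal -0.146 0.966 -0.215
outer loop
vertex -2.523 -1.603 -3.881
vertex -1.303 -1.332 -3.494
vertex -1.731 -1.578 -4.306
endloop
endfacet
facet normal 0.881 0.029 -0.472
outer loop
vertex -1.731 -1.578 -4.306
vertex -1.157 -2.297 -3.279
vertex -1.584 -2.543 -4.091
endloop
endfacet
facet normal 0.881 0.028 -0.473
outer loop
vertex -1.303 -1.332 -3.494
vertex -1.157 -2.297 -3.279
vertex -1.731 -1.578 -4.306
endloop
endfacet

endsolid
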